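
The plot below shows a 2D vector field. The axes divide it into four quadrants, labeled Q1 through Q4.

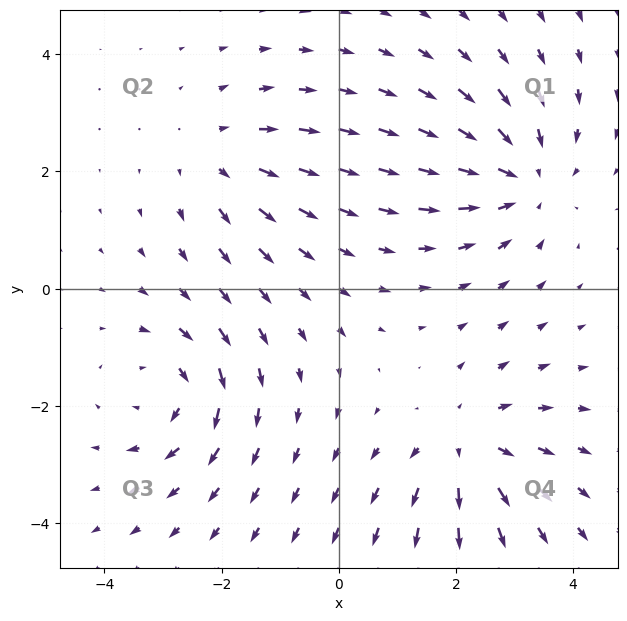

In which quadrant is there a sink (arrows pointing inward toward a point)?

Q1

The sink sits at approximately (3.1, 1.9), which lies in quadrant Q1. The divergence there is about -4, negative as expected for a sink.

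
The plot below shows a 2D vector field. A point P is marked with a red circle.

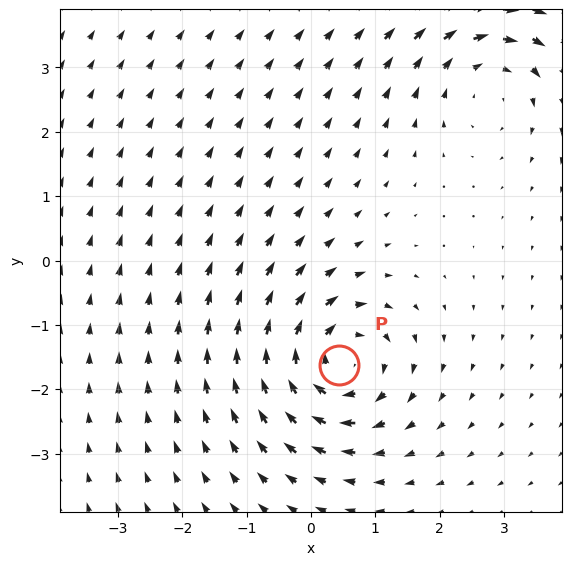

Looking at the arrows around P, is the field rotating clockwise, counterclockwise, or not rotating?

Near P at (0.4, -1.6) the arrows circulate clockwise. The curl (z-component) there is about -6; negative curl means clockwise rotation.

clockwise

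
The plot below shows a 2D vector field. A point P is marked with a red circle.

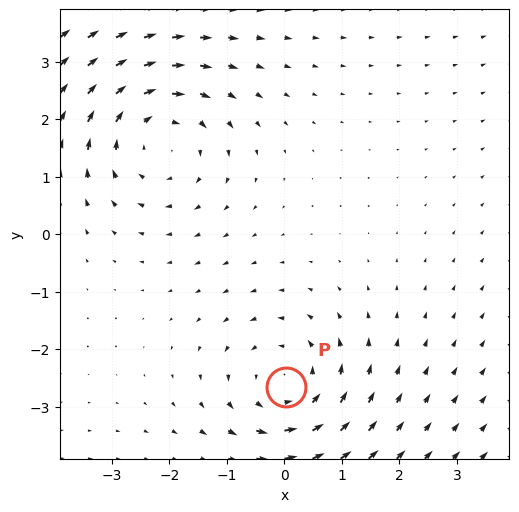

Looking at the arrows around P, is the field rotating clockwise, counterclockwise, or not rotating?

Near P at (0.0, -2.7) the arrows circulate counterclockwise. The curl (z-component) there is about +3; positive curl means counterclockwise rotation.

counterclockwise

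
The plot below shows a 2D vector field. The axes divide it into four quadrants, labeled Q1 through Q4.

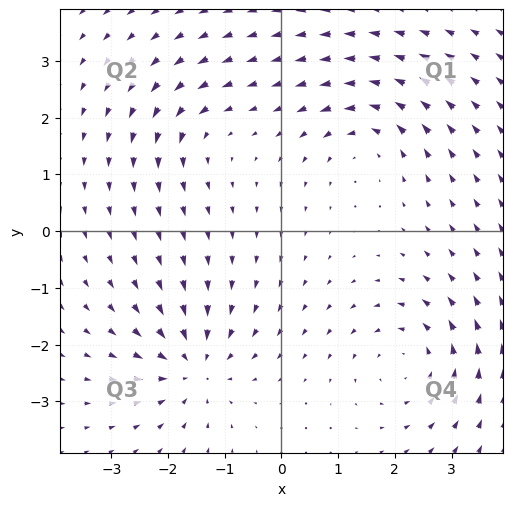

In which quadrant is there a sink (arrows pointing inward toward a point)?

The sink sits at approximately (-1.6, -2.4), which lies in quadrant Q3. The divergence there is about -6, negative as expected for a sink.

Q3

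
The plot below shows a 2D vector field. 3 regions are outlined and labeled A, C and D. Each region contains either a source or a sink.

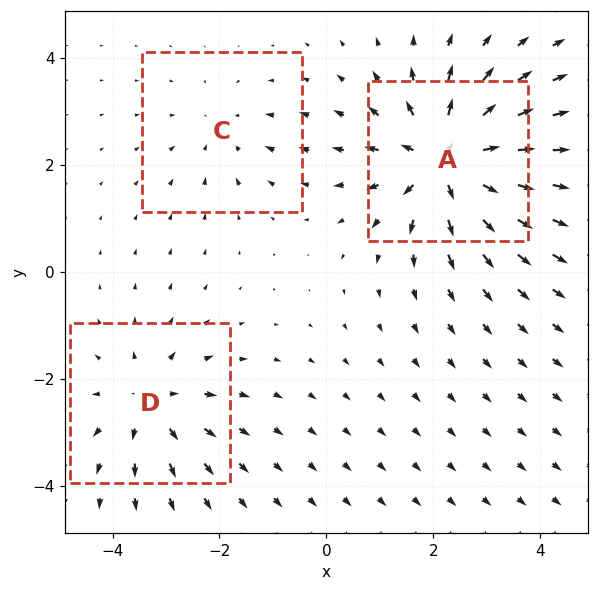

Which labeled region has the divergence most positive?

Divergence at each region's feature centre — A: about +5, C: about -2, D: about +3. Region A is most positive.

A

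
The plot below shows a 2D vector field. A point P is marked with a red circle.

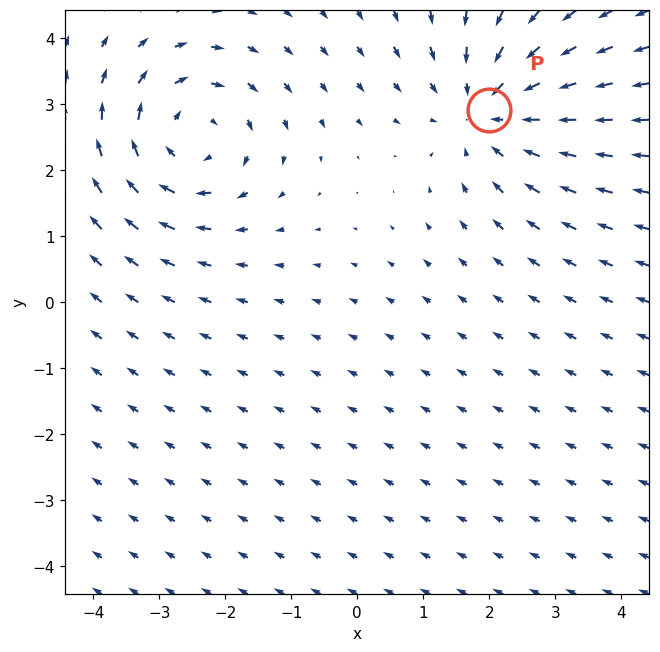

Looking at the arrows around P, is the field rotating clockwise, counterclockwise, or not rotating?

not rotating

Near P at (2.0, 2.9) the arrows show no circulation. The curl there is ≈0.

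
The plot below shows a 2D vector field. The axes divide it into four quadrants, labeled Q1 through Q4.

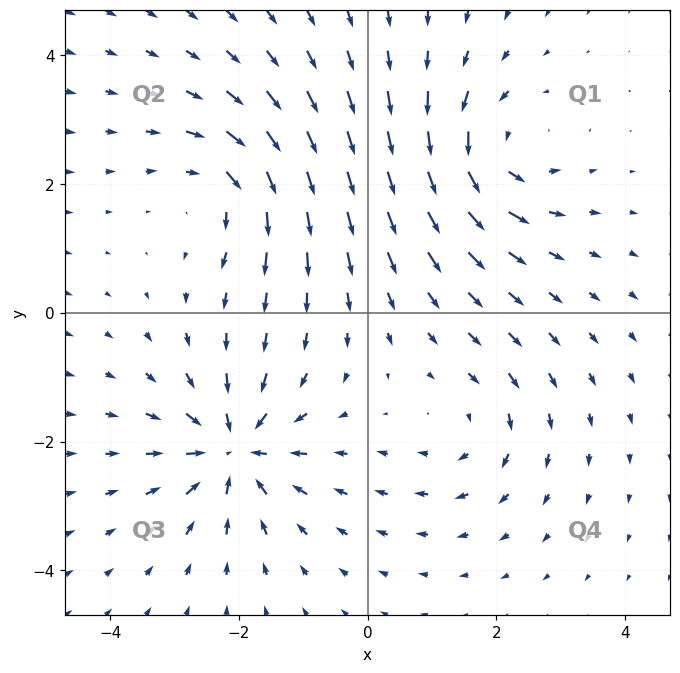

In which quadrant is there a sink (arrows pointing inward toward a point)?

The sink sits at approximately (-2.1, -2.1), which lies in quadrant Q3. The divergence there is about -6, negative as expected for a sink.

Q3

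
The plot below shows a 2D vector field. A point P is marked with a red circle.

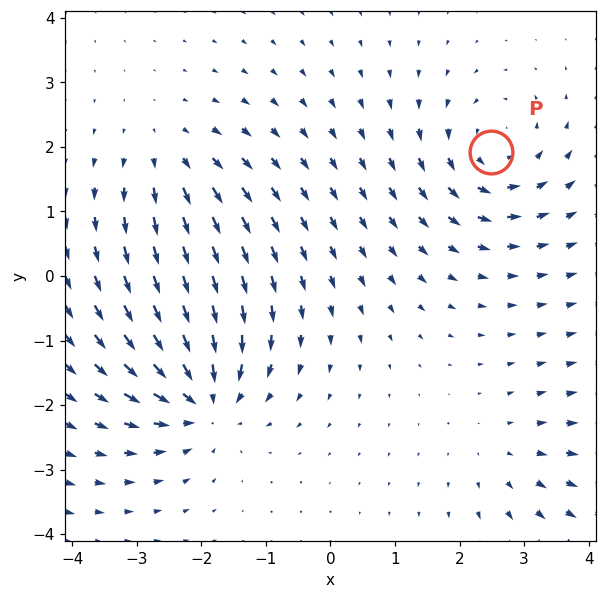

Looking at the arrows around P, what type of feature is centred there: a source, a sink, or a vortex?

At P (2.5, 1.9) the arrows circulate counterclockwise. Divergence ≈0, curl about +5 — near-zero divergence with nonzero curl is a vortex.

vortex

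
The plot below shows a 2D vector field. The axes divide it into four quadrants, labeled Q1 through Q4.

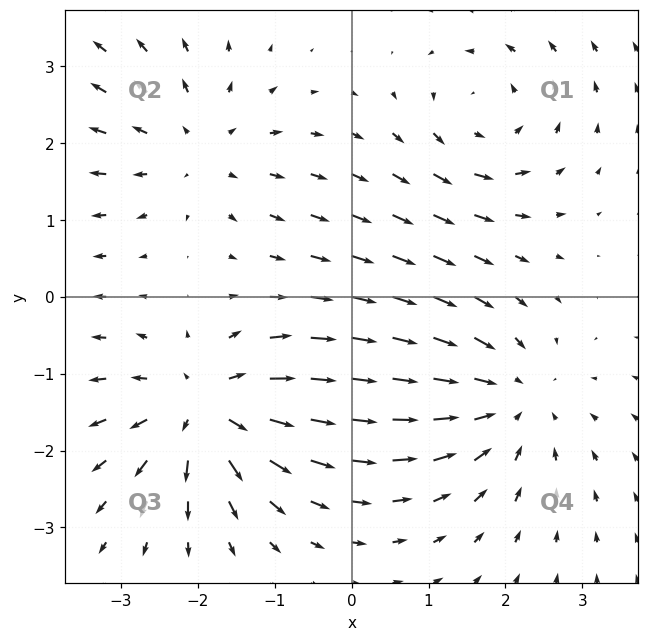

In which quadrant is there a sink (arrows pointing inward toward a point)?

Q4

The sink sits at approximately (2.0, -1.3), which lies in quadrant Q4. The divergence there is about -4, negative as expected for a sink.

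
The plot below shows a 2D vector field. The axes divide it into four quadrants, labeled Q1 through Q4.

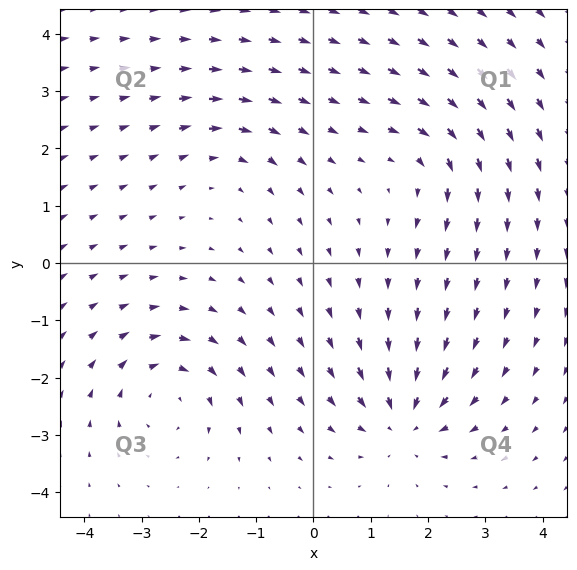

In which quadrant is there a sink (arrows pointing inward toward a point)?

The sink sits at approximately (1.6, -2.7), which lies in quadrant Q4. The divergence there is about -5, negative as expected for a sink.

Q4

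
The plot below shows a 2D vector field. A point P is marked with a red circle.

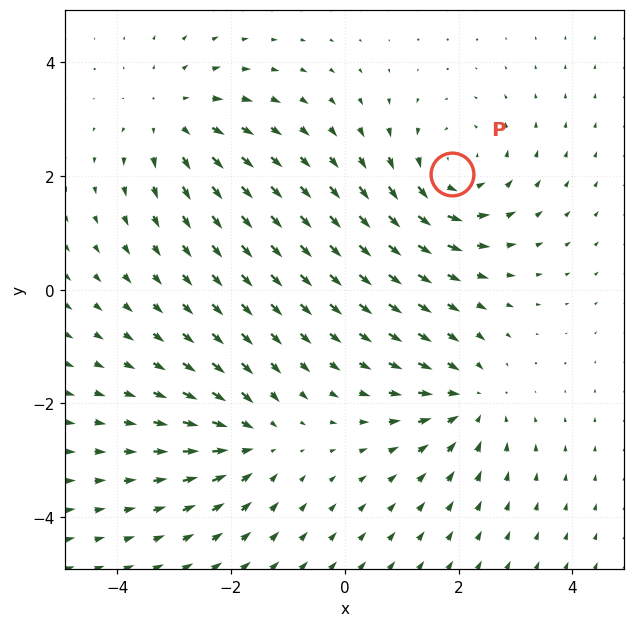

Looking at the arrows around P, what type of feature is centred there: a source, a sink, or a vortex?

vortex

At P (1.9, 2.0) the arrows circulate counterclockwise. Divergence ≈0, curl about +5 — near-zero divergence with nonzero curl is a vortex.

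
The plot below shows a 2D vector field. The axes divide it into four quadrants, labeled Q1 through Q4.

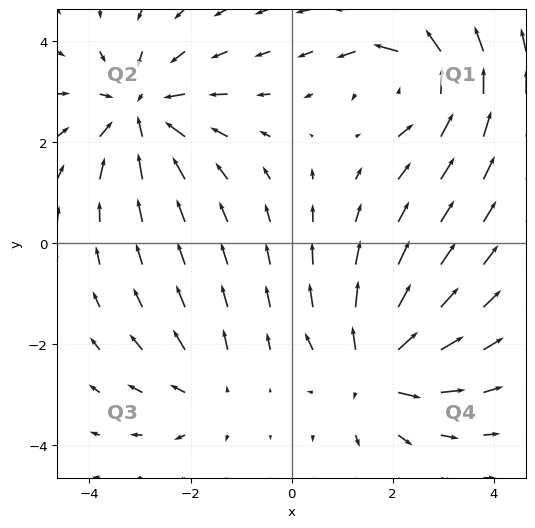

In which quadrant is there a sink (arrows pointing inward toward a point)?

The sink sits at approximately (-3.0, 2.6), which lies in quadrant Q2. The divergence there is about -4, negative as expected for a sink.

Q2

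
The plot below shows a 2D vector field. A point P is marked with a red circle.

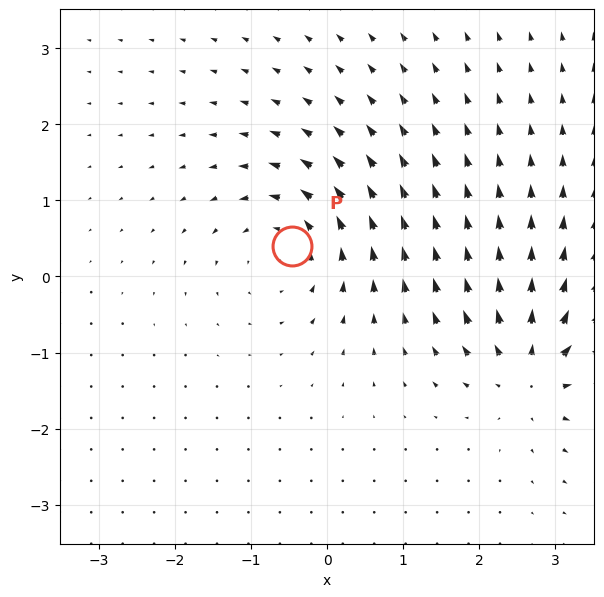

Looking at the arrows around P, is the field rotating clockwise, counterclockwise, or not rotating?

Near P at (-0.5, 0.4) the arrows circulate counterclockwise. The curl (z-component) there is about +3; positive curl means counterclockwise rotation.

counterclockwise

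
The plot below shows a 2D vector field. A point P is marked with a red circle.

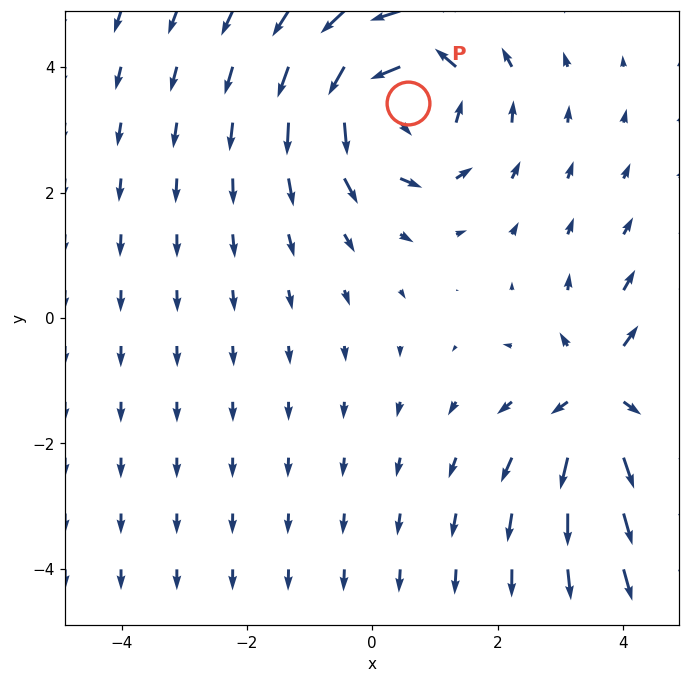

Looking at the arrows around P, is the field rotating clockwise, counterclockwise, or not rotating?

counterclockwise

Near P at (0.6, 3.4) the arrows circulate counterclockwise. The curl (z-component) there is about +5; positive curl means counterclockwise rotation.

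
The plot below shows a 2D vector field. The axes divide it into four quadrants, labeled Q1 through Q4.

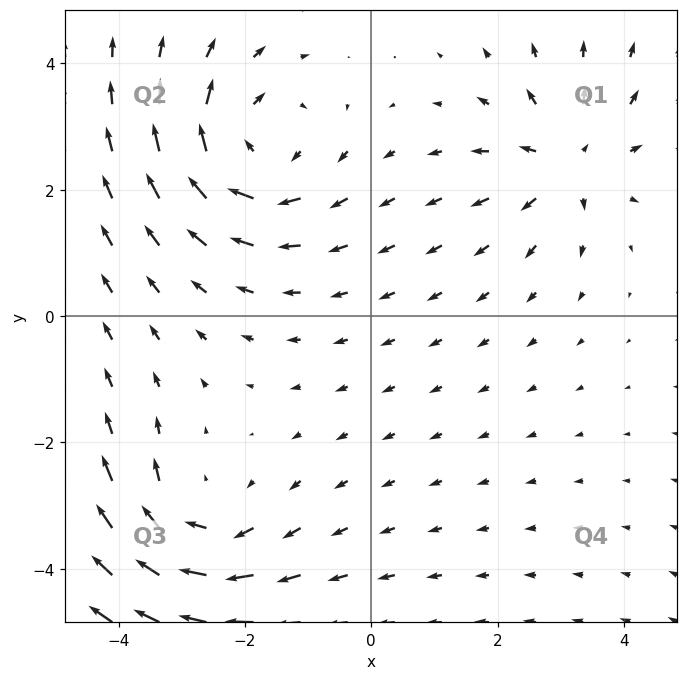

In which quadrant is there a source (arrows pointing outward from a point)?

Q1

The source sits at approximately (3.1, 2.5), which lies in quadrant Q1. The divergence there is about +4, positive as expected for a source.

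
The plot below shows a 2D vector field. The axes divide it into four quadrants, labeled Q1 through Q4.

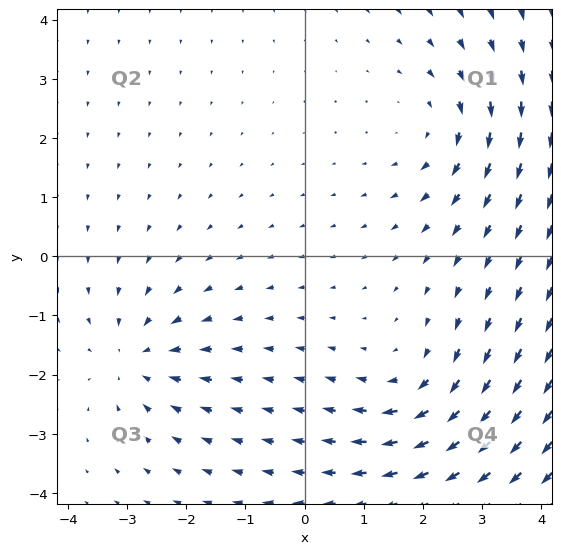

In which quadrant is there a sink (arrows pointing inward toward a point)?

Q3

The sink sits at approximately (-2.8, -1.7), which lies in quadrant Q3. The divergence there is about -3, negative as expected for a sink.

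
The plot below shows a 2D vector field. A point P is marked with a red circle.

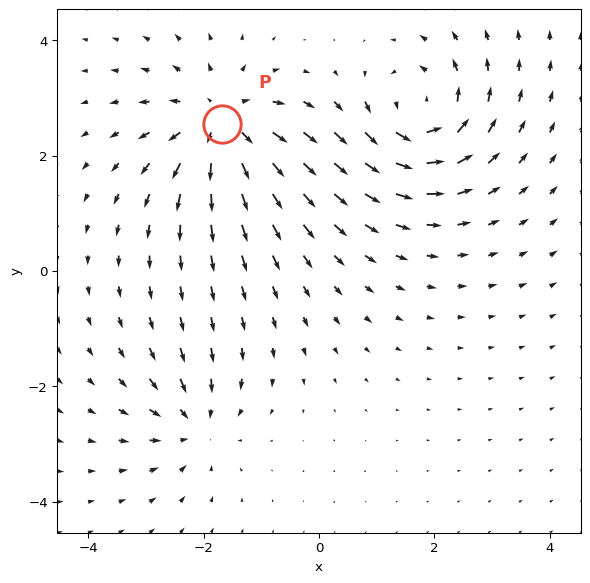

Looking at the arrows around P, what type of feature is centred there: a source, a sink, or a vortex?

source

At P (-1.7, 2.5) the arrows spread outward. Divergence about +6, curl ≈0 — positive divergence with near-zero curl is a source.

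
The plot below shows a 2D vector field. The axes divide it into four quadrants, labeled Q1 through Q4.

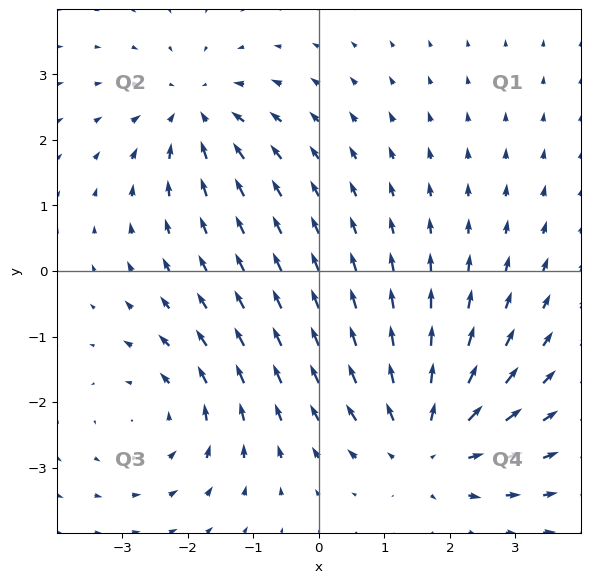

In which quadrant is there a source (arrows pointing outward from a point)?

The source sits at approximately (1.7, -2.6), which lies in quadrant Q4. The divergence there is about +4, positive as expected for a source.

Q4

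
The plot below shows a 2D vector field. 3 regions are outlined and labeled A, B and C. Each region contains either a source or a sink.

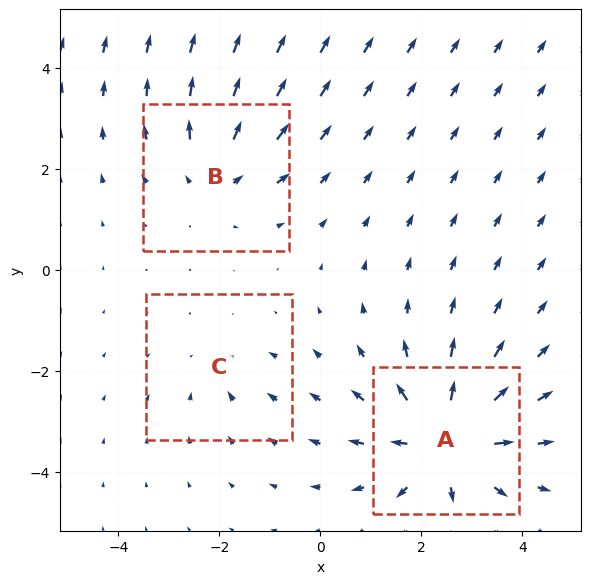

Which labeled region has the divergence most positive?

Divergence at each region's feature centre — A: about +5, B: about +3, C: about -2. Region A is most positive.

A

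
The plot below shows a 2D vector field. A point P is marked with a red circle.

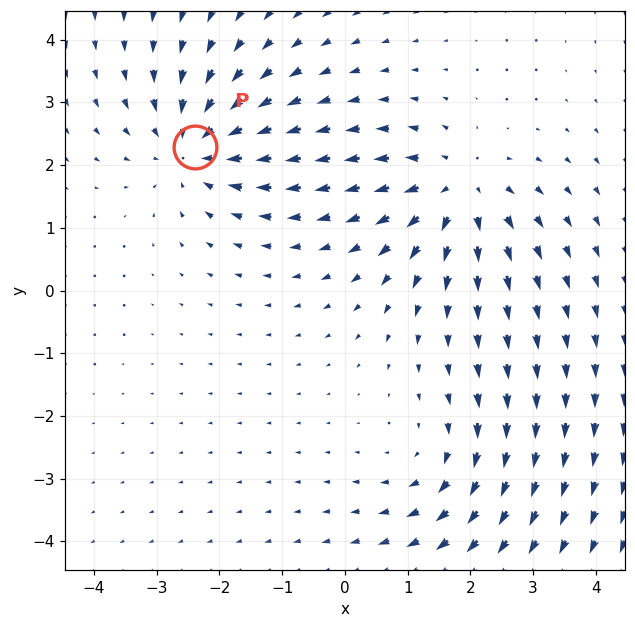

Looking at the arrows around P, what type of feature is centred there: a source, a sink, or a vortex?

At P (-2.4, 2.3) the arrows converge inward. Divergence about -4, curl ≈0 — negative divergence with near-zero curl is a sink.

sink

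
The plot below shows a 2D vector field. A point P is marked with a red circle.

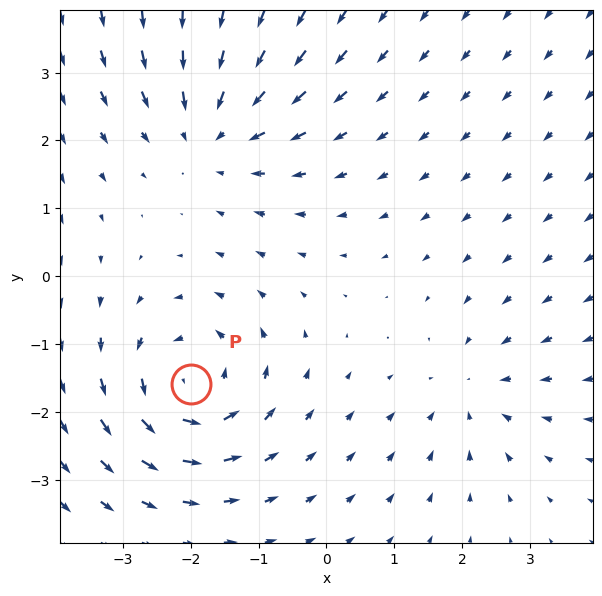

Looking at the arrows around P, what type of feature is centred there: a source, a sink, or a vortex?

vortex

At P (-2.0, -1.6) the arrows circulate counterclockwise. Divergence ≈0, curl about +6 — near-zero divergence with nonzero curl is a vortex.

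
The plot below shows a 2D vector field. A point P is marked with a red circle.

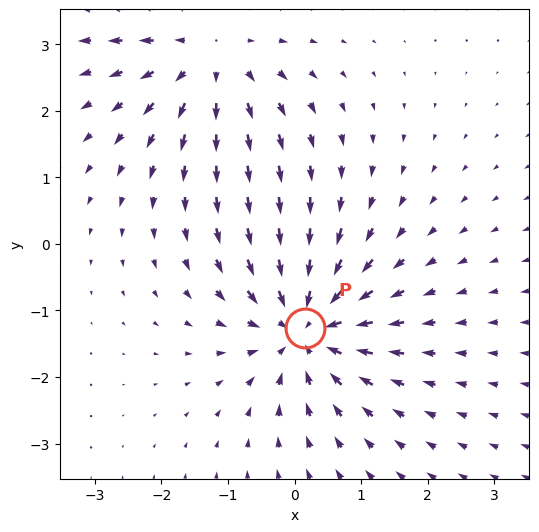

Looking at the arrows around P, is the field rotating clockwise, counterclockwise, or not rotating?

Near P at (0.2, -1.3) the arrows show no circulation. The curl there is ≈0.

not rotating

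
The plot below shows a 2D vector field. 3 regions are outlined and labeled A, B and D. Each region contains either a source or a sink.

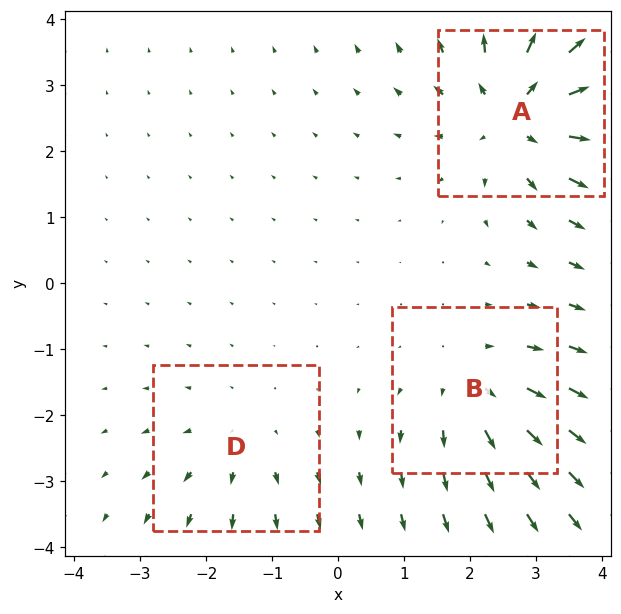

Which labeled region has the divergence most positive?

Divergence at each region's feature centre — A: about +5, B: about +3, D: about +2. Region A is most positive.

A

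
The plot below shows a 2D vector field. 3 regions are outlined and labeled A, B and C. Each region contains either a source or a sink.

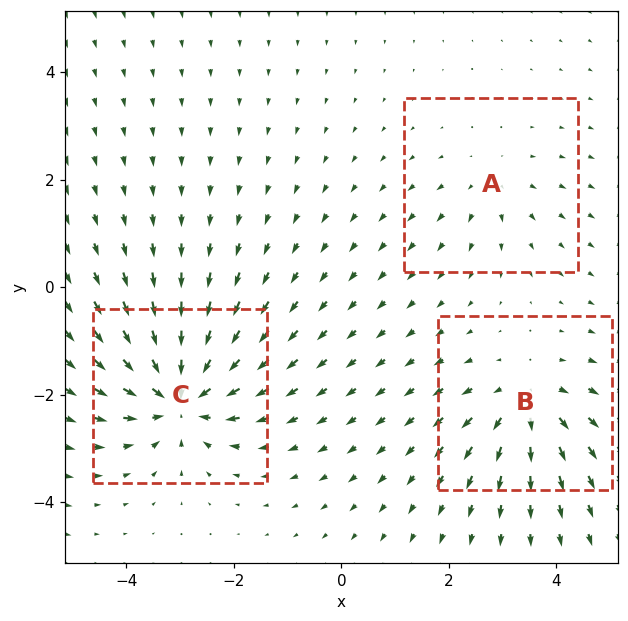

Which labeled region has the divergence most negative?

Divergence at each region's feature centre — A: about +2, B: about +4, C: about -6. Region C is most negative.

C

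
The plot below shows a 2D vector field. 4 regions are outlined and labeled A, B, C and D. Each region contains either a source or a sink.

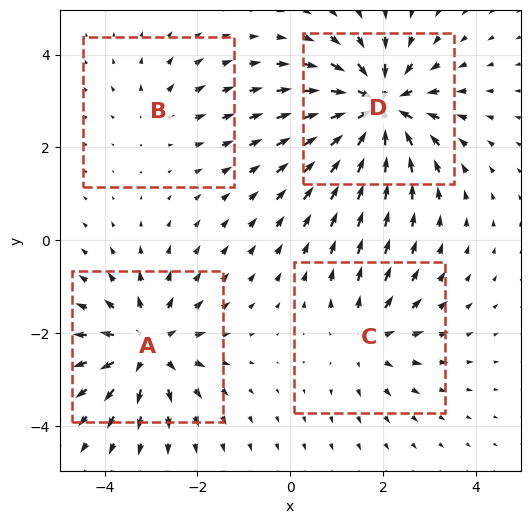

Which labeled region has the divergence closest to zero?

B

Divergence at each region's feature centre — A: about +5, B: about +2, C: about +4, D: about -7. Region B is closest to zero.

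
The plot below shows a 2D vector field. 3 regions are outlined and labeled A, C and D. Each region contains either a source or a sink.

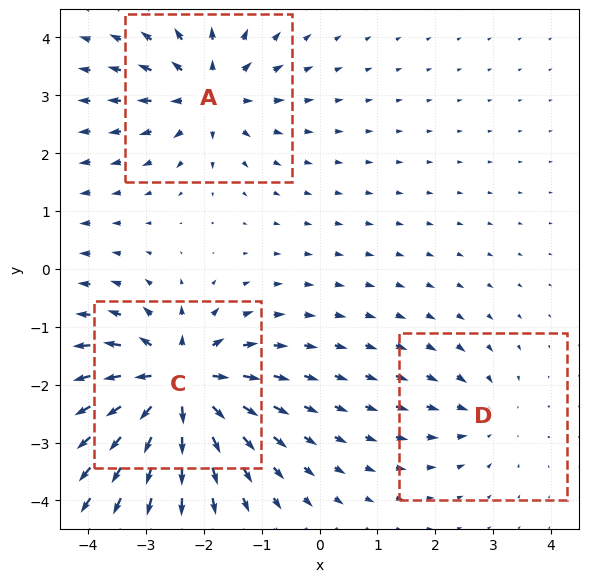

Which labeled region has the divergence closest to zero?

Divergence at each region's feature centre — A: about +4, C: about +7, D: about -2. Region D is closest to zero.

D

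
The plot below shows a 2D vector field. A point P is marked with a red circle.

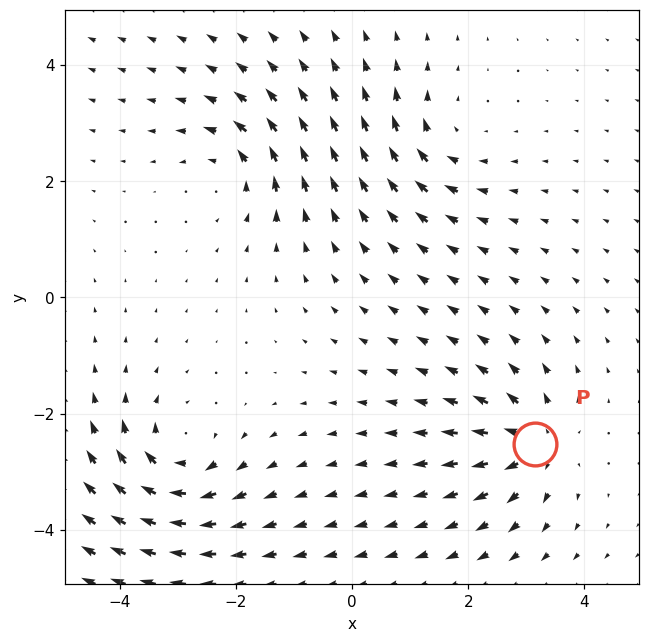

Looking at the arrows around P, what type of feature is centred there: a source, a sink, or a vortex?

At P (3.1, -2.5) the arrows spread outward. Divergence about +5, curl ≈0 — positive divergence with near-zero curl is a source.

source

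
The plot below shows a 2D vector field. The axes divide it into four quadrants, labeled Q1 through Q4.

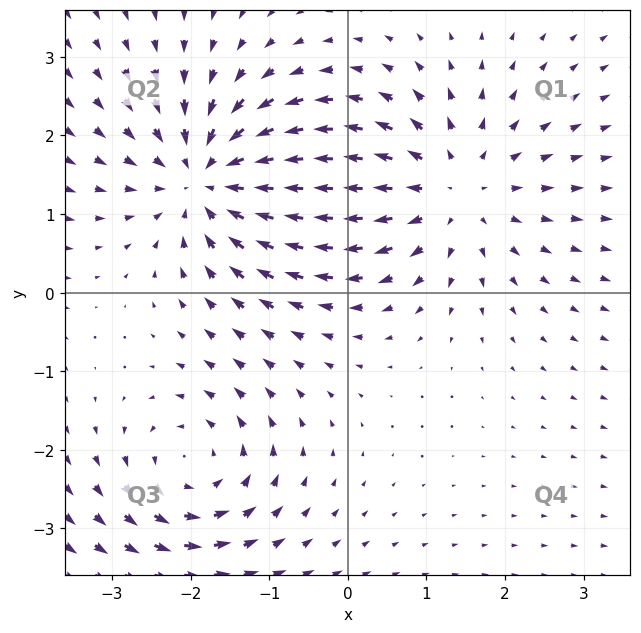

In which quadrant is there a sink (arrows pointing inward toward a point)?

Q2

The sink sits at approximately (-1.7, 1.4), which lies in quadrant Q2. The divergence there is about -5, negative as expected for a sink.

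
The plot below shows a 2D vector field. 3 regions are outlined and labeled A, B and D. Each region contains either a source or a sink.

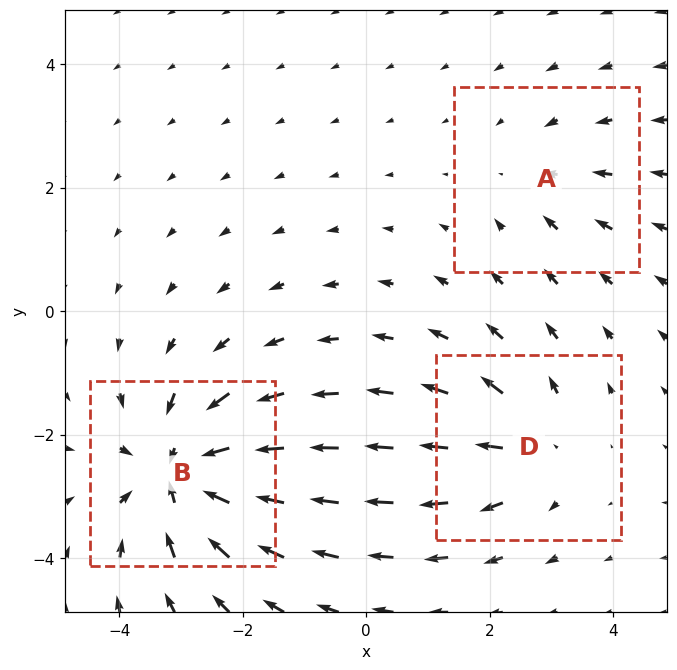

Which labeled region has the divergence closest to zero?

A

Divergence at each region's feature centre — A: about -2, B: about -5, D: about +3. Region A is closest to zero.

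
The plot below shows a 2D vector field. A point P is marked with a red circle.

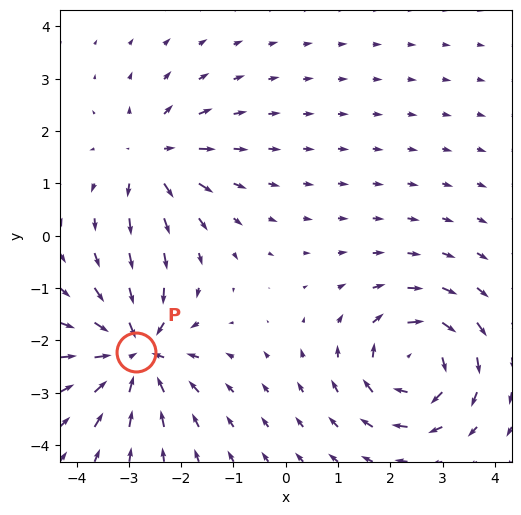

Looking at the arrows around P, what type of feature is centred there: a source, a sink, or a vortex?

At P (-2.9, -2.2) the arrows converge inward. Divergence about -6, curl ≈0 — negative divergence with near-zero curl is a sink.

sink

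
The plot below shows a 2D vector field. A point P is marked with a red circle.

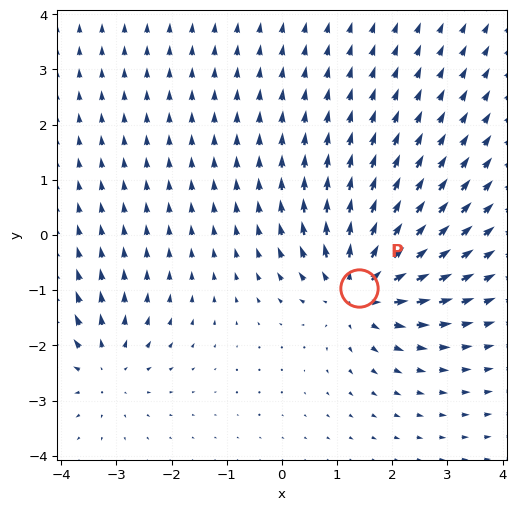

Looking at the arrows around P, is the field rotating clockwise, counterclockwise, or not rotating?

not rotating

Near P at (1.4, -1.0) the arrows show no circulation. The curl there is ≈0.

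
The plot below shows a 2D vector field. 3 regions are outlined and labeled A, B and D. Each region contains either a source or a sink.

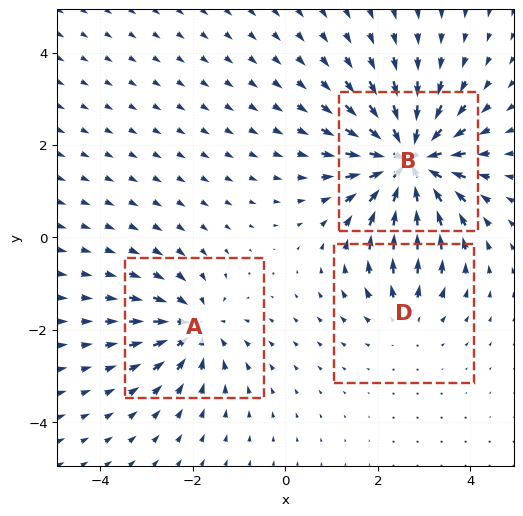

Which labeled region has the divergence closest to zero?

D

Divergence at each region's feature centre — A: about -4, B: about -6, D: about +2. Region D is closest to zero.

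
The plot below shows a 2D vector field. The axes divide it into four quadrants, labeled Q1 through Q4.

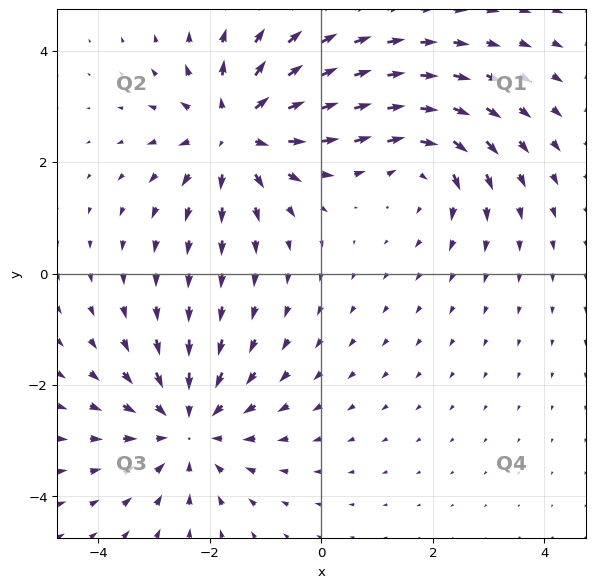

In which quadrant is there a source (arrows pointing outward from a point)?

Q2

The source sits at approximately (-1.5, 2.6), which lies in quadrant Q2. The divergence there is about +4, positive as expected for a source.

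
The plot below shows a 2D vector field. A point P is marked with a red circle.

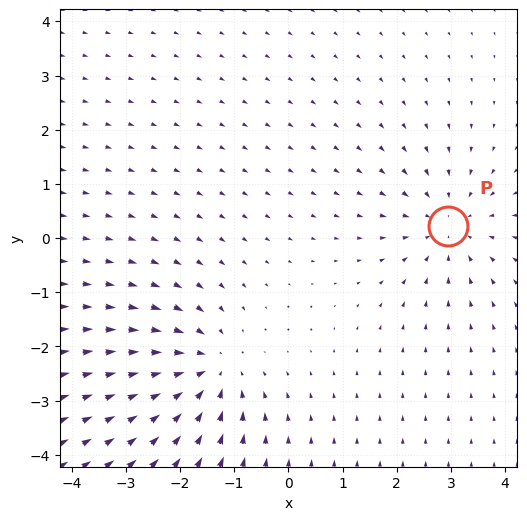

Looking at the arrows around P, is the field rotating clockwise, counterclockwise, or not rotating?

Near P at (2.9, 0.2) the arrows show no circulation. The curl there is ≈0.

not rotating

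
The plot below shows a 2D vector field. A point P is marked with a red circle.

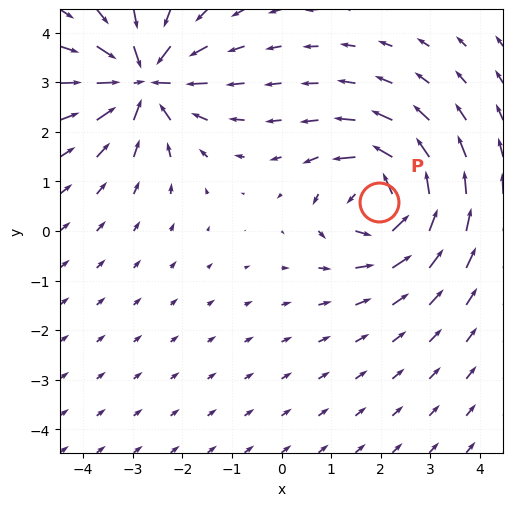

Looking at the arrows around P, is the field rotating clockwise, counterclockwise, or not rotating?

Near P at (2.0, 0.6) the arrows circulate counterclockwise. The curl (z-component) there is about +5; positive curl means counterclockwise rotation.

counterclockwise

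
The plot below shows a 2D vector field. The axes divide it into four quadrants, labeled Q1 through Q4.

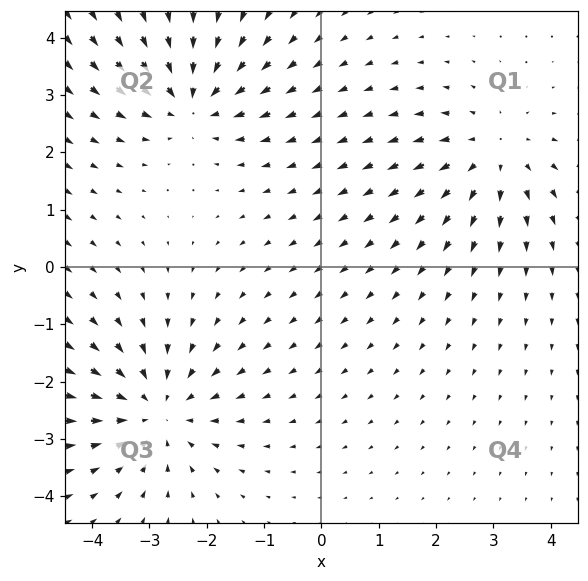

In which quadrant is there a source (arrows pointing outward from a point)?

The source sits at approximately (3.0, 2.0), which lies in quadrant Q1. The divergence there is about +4, positive as expected for a source.

Q1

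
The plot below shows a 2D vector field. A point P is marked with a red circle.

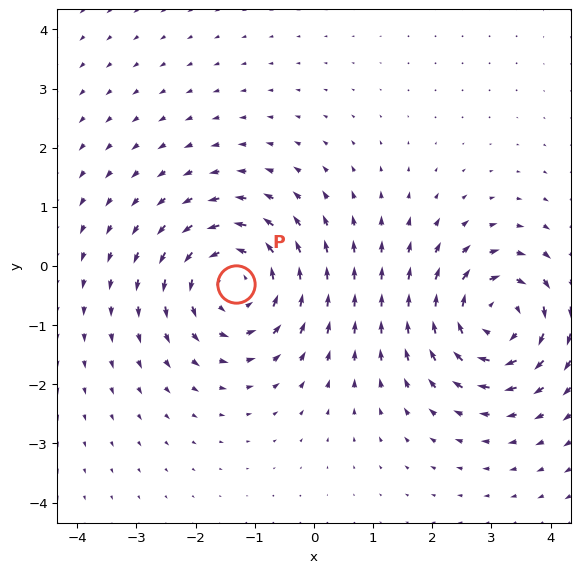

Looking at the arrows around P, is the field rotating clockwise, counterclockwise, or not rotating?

counterclockwise

Near P at (-1.3, -0.3) the arrows circulate counterclockwise. The curl (z-component) there is about +5; positive curl means counterclockwise rotation.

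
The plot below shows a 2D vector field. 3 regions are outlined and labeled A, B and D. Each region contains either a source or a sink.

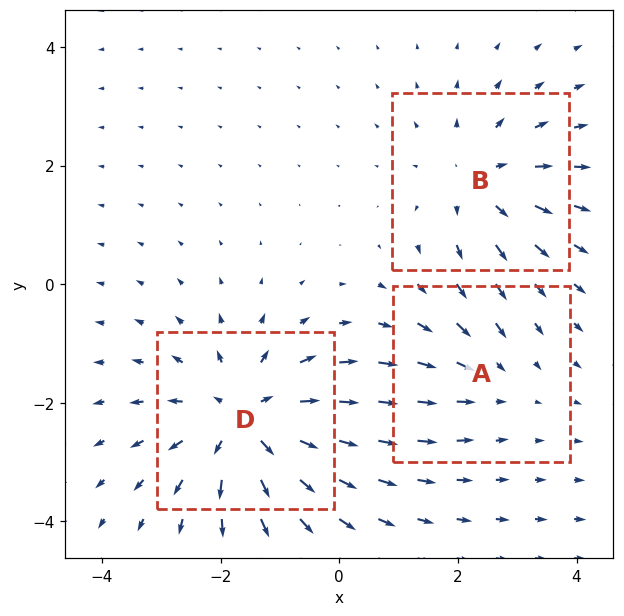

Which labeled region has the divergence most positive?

Divergence at each region's feature centre — A: about -2, B: about +3, D: about +4. Region D is most positive.

D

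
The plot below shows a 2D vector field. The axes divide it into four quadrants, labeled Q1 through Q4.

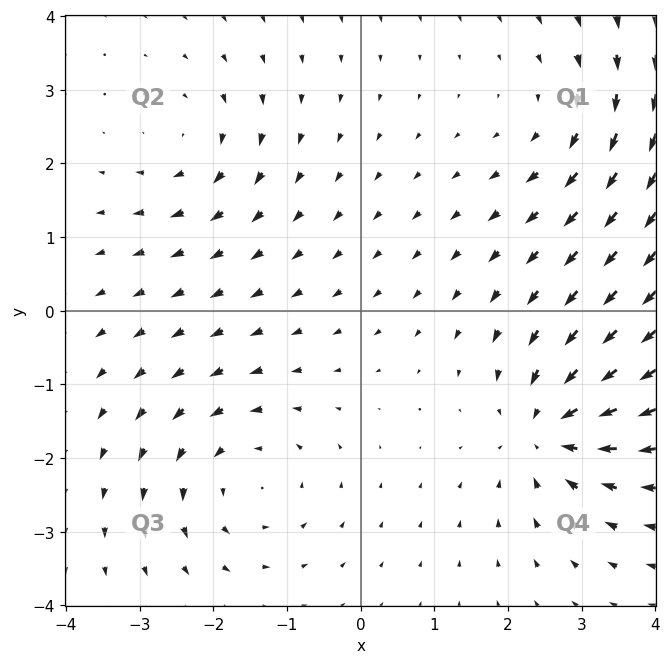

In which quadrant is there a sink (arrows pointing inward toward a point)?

Q4

The sink sits at approximately (2.6, -1.6), which lies in quadrant Q4. The divergence there is about -6, negative as expected for a sink.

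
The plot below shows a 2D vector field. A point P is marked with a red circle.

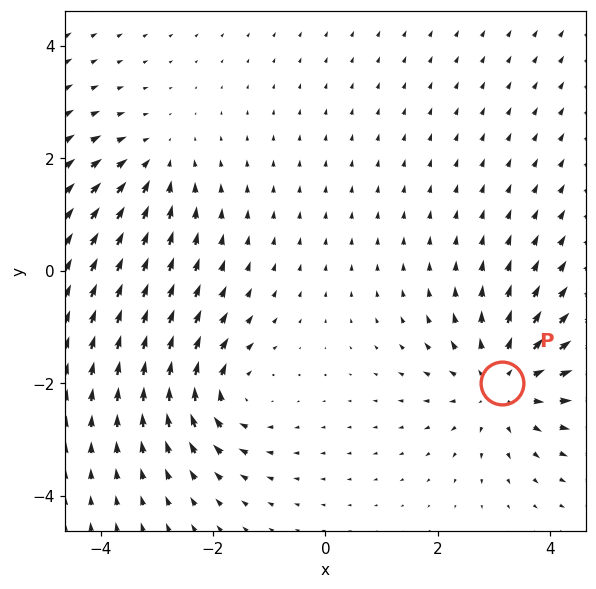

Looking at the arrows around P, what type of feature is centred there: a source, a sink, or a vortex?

At P (3.1, -2.0) the arrows spread outward. Divergence about +4, curl ≈0 — positive divergence with near-zero curl is a source.

source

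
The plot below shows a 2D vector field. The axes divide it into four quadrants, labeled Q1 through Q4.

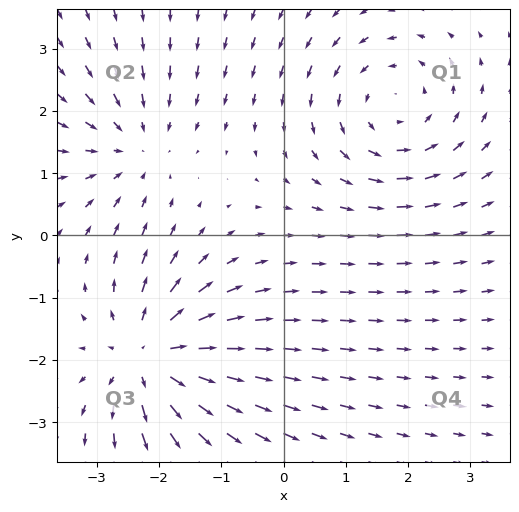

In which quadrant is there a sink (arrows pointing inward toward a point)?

The sink sits at approximately (-2.4, 1.4), which lies in quadrant Q2. The divergence there is about -3, negative as expected for a sink.

Q2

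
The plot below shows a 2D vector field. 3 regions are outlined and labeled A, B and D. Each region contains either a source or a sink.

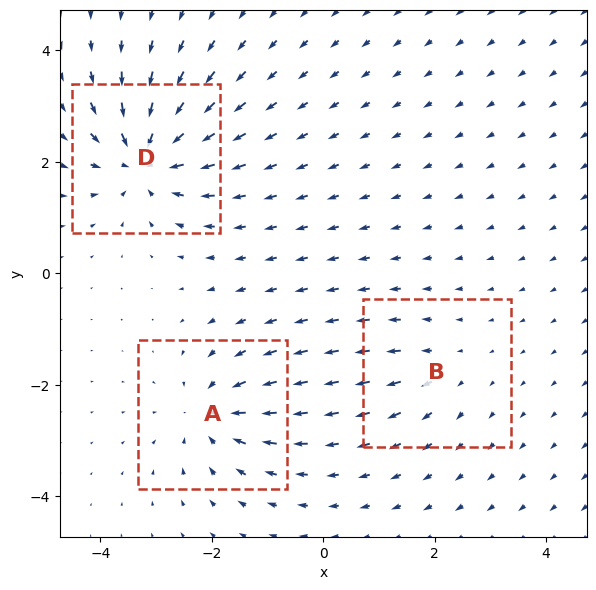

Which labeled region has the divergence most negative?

Divergence at each region's feature centre — A: about -4, B: about +2, D: about -6. Region D is most negative.

D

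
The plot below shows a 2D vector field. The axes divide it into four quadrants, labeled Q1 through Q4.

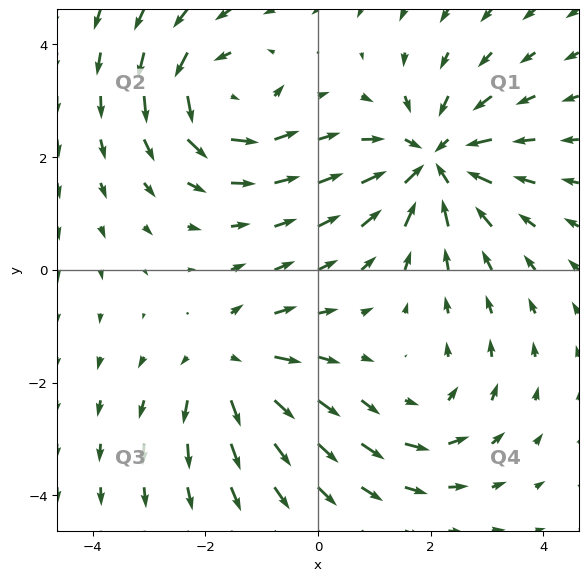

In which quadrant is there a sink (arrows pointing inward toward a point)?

The sink sits at approximately (2.0, 1.9), which lies in quadrant Q1. The divergence there is about -4, negative as expected for a sink.

Q1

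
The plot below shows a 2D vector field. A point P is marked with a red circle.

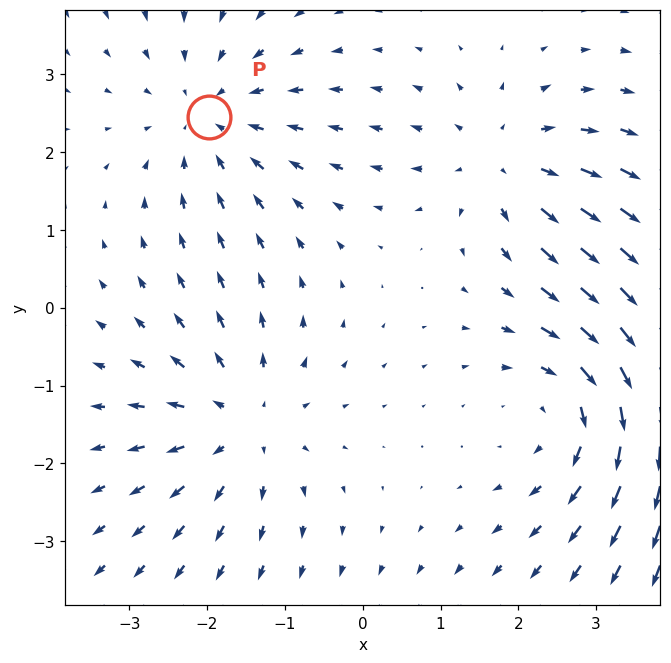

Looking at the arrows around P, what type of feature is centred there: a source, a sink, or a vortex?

sink

At P (-2.0, 2.4) the arrows converge inward. Divergence about -3, curl ≈0 — negative divergence with near-zero curl is a sink.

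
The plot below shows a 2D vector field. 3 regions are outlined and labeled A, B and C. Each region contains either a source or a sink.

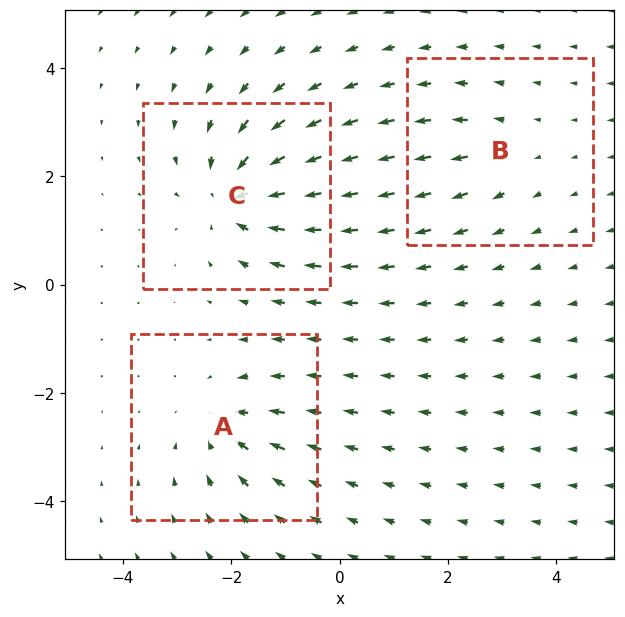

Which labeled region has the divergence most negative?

C

Divergence at each region's feature centre — A: about -4, B: about +2, C: about -5. Region C is most negative.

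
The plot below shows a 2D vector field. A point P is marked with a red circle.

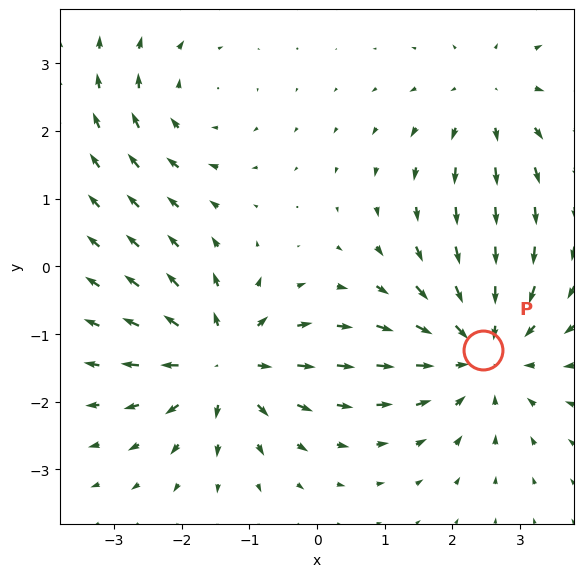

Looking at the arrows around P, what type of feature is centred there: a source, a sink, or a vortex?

At P (2.5, -1.2) the arrows converge inward. Divergence about -4, curl ≈0 — negative divergence with near-zero curl is a sink.

sink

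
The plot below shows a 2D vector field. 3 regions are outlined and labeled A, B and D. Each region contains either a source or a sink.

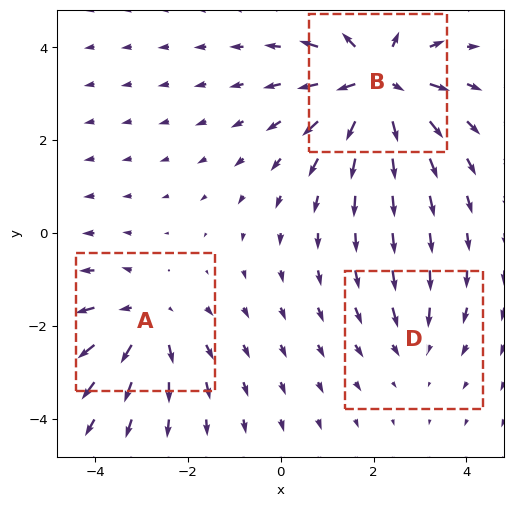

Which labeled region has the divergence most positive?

B

Divergence at each region's feature centre — A: about +3, B: about +6, D: about -2. Region B is most positive.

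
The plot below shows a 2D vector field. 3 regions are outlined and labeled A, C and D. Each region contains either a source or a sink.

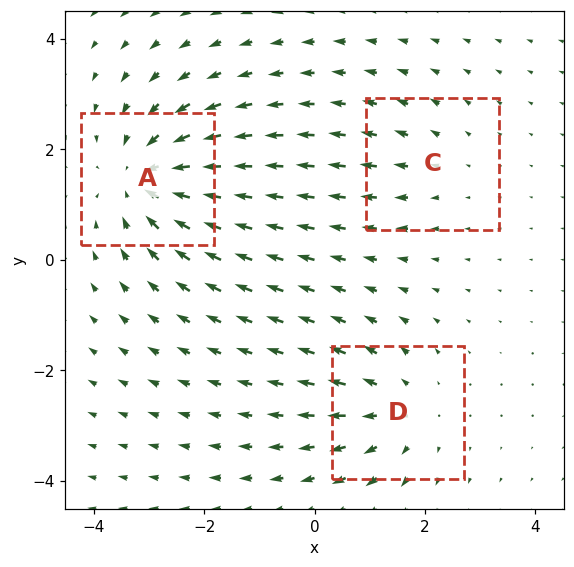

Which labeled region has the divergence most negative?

Divergence at each region's feature centre — A: about -4, C: about +2, D: about +3. Region A is most negative.

A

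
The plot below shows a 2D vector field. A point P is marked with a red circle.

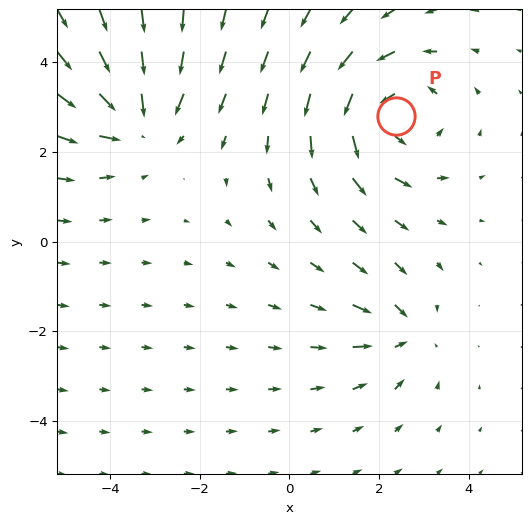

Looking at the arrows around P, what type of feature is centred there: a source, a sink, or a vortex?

At P (2.4, 2.8) the arrows circulate counterclockwise. Divergence ≈0, curl about +4 — near-zero divergence with nonzero curl is a vortex.

vortex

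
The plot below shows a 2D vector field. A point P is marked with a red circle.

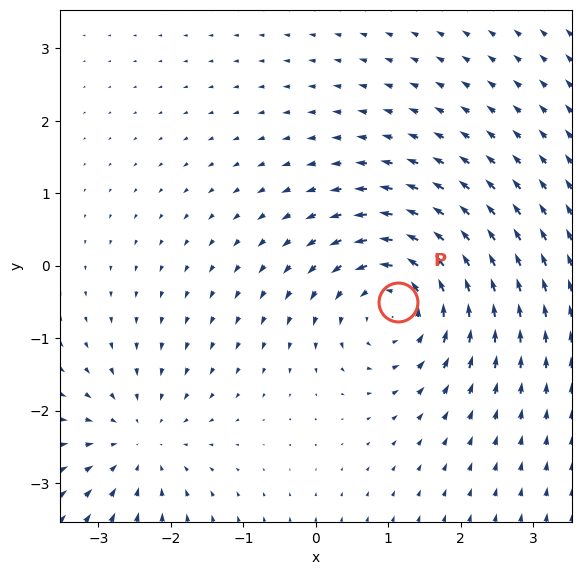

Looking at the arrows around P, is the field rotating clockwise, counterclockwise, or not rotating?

counterclockwise

Near P at (1.1, -0.5) the arrows circulate counterclockwise. The curl (z-component) there is about +5; positive curl means counterclockwise rotation.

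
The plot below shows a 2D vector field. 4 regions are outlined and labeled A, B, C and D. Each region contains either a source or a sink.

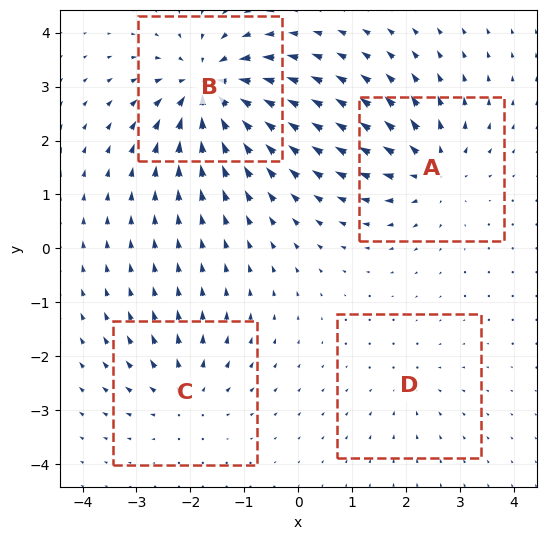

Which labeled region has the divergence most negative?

Divergence at each region's feature centre — A: about +5, B: about -8, C: about +4, D: about -2. Region B is most negative.

B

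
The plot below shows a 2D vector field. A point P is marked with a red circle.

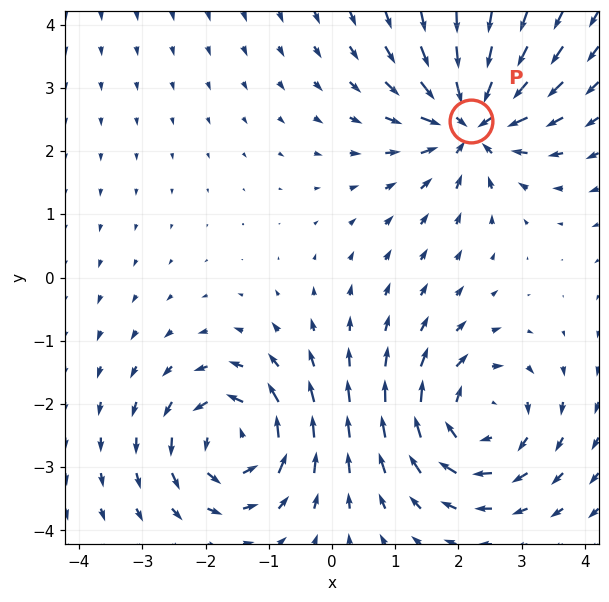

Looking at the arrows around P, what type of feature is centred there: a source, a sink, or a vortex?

sink

At P (2.2, 2.5) the arrows converge inward. Divergence about -7, curl ≈0 — negative divergence with near-zero curl is a sink.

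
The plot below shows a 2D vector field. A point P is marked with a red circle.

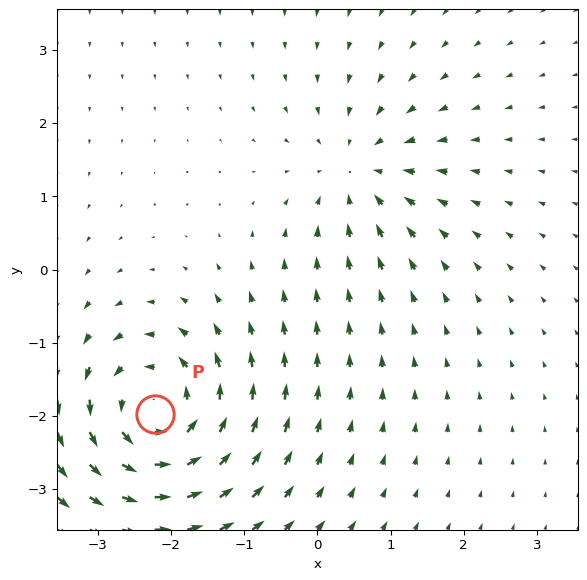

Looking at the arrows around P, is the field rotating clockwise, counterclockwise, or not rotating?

counterclockwise

Near P at (-2.2, -2.0) the arrows circulate counterclockwise. The curl (z-component) there is about +5; positive curl means counterclockwise rotation.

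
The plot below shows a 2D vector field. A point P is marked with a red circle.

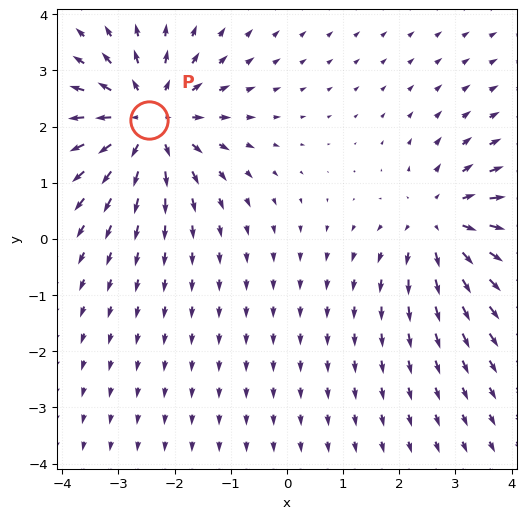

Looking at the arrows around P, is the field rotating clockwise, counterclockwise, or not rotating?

Near P at (-2.5, 2.1) the arrows show no circulation. The curl there is ≈0.

not rotating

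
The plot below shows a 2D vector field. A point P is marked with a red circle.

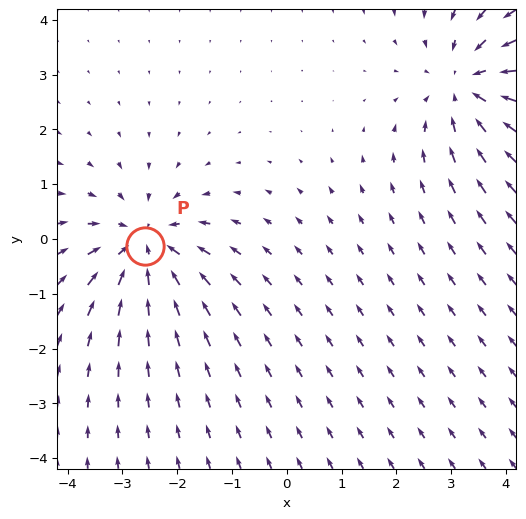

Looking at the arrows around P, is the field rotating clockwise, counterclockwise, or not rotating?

not rotating

Near P at (-2.6, -0.1) the arrows show no circulation. The curl there is ≈0.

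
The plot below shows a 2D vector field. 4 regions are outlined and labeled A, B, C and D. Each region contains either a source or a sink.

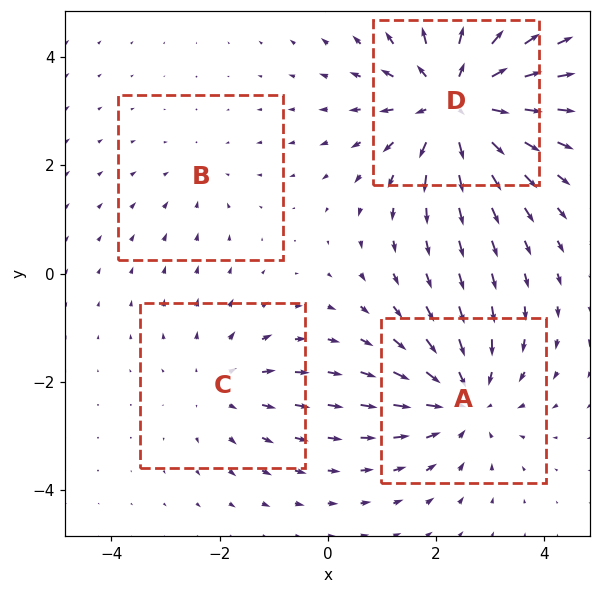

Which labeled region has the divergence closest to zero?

Divergence at each region's feature centre — A: about -5, B: about -2, C: about +3, D: about +7. Region B is closest to zero.

B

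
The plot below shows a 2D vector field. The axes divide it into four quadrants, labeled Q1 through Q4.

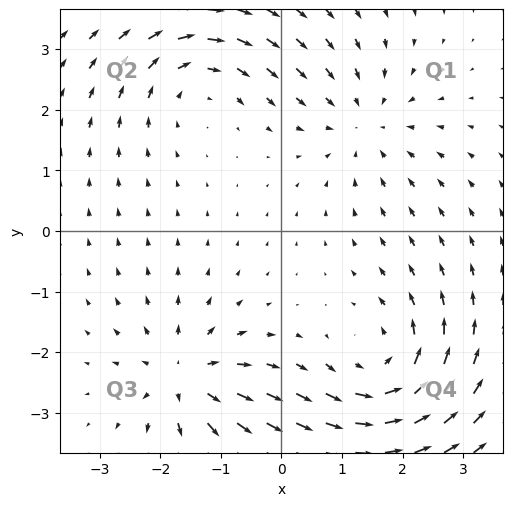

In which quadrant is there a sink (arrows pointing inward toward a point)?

Q1

The sink sits at approximately (1.4, 1.8), which lies in quadrant Q1. The divergence there is about -3, negative as expected for a sink.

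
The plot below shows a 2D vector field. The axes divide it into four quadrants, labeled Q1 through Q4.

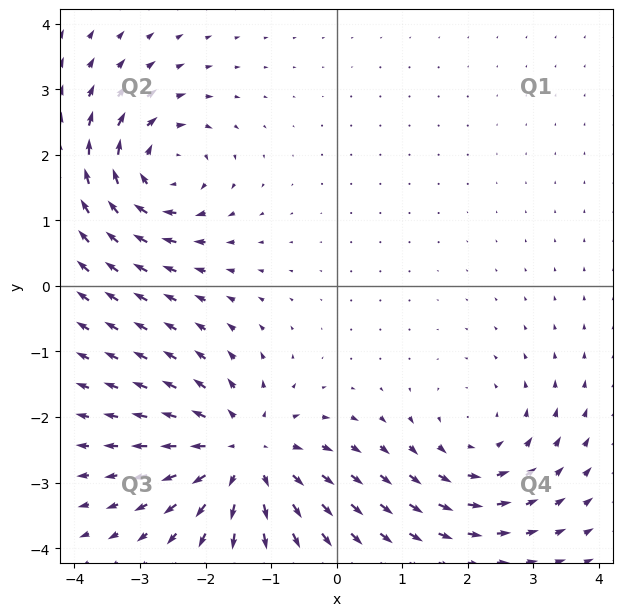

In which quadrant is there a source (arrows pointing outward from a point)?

The source sits at approximately (-1.4, -2.6), which lies in quadrant Q3. The divergence there is about +4, positive as expected for a source.

Q3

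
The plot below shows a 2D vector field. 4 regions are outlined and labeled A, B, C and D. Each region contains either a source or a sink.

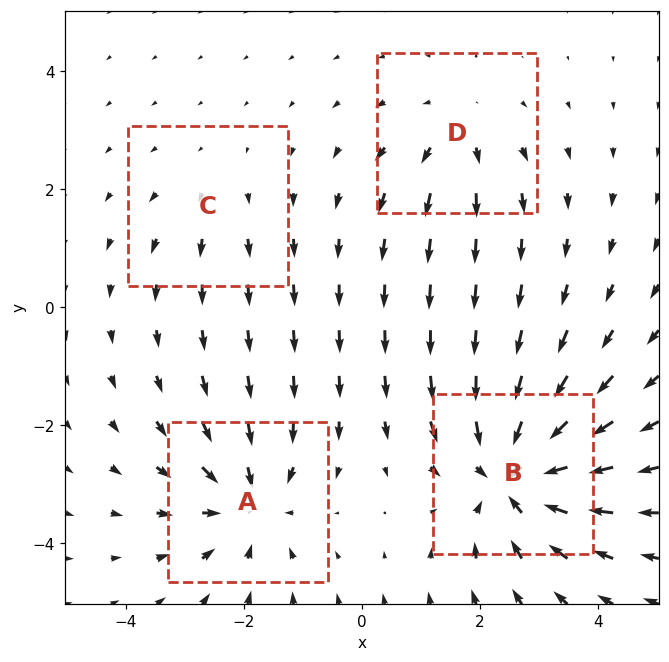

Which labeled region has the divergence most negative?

Divergence at each region's feature centre — A: about -5, B: about -7, C: about +2, D: about +3. Region B is most negative.

B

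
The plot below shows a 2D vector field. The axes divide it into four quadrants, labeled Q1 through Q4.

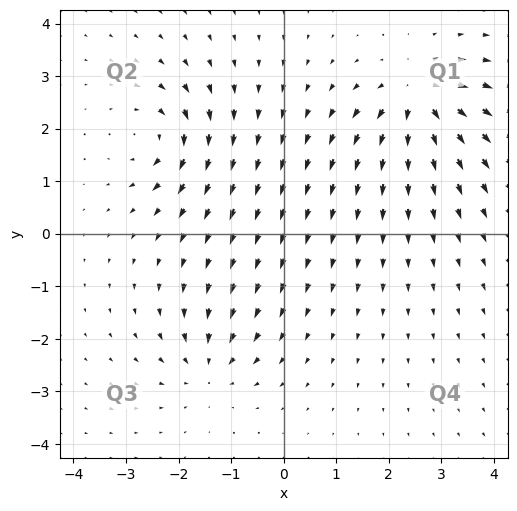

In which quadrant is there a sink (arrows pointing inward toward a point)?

The sink sits at approximately (-1.4, -2.5), which lies in quadrant Q3. The divergence there is about -5, negative as expected for a sink.

Q3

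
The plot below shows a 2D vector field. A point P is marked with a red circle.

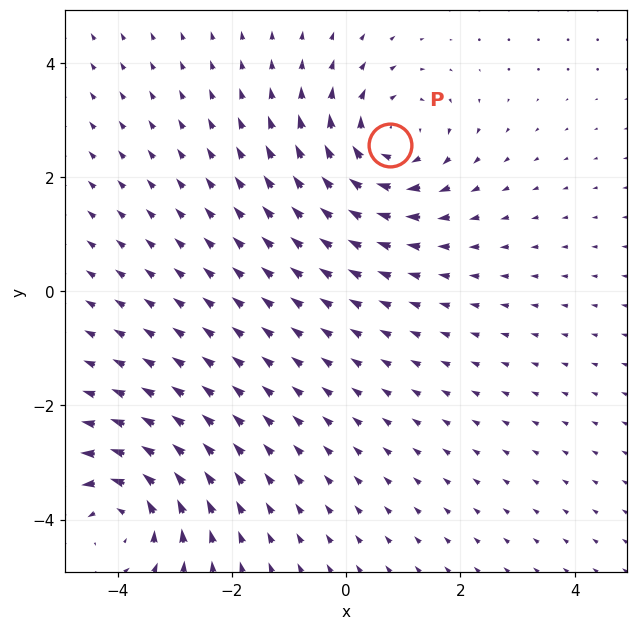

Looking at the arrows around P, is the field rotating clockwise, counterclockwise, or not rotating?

Near P at (0.8, 2.6) the arrows circulate clockwise. The curl (z-component) there is about -5; negative curl means clockwise rotation.

clockwise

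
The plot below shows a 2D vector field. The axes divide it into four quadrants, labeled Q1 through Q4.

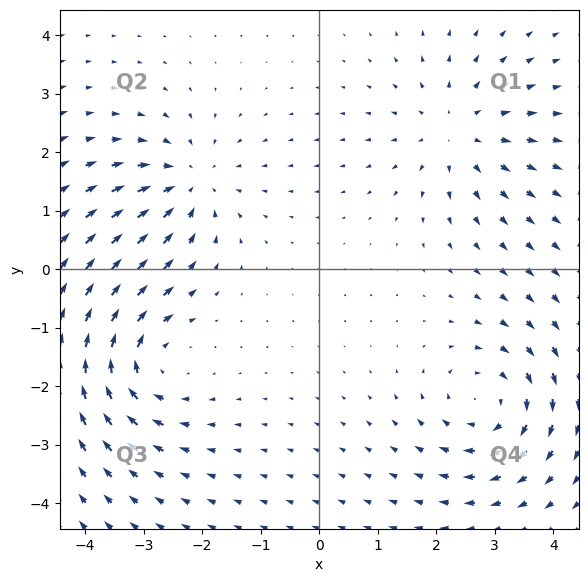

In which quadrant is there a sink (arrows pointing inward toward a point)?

Q2

The sink sits at approximately (-2.2, 1.5), which lies in quadrant Q2. The divergence there is about -5, negative as expected for a sink.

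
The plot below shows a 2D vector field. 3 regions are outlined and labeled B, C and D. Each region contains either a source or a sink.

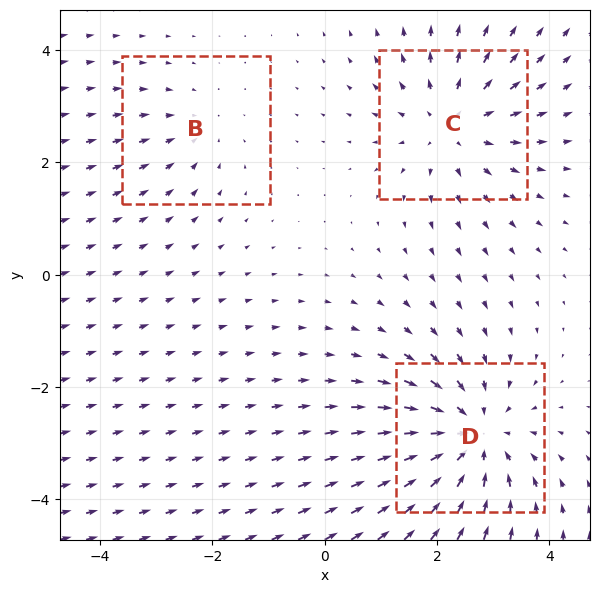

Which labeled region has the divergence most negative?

D

Divergence at each region's feature centre — B: about -2, C: about +3, D: about -4. Region D is most negative.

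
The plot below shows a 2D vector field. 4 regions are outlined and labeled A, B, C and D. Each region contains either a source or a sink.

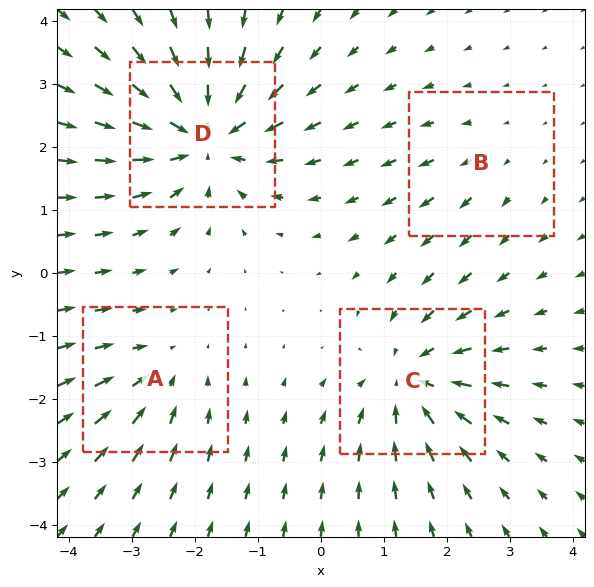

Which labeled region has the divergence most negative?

Divergence at each region's feature centre — A: about -3, B: about +2, C: about -5, D: about -7. Region D is most negative.

D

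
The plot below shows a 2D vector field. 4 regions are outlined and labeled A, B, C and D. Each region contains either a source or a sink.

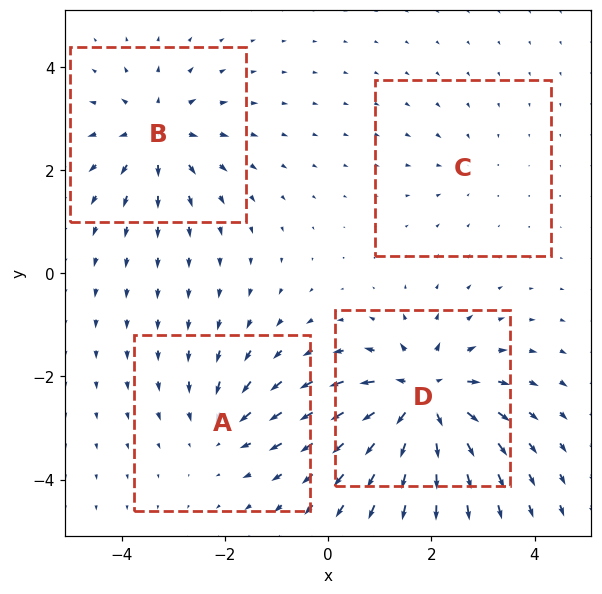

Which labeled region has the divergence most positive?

D

Divergence at each region's feature centre — A: about -4, B: about +6, C: about -2, D: about +9. Region D is most positive.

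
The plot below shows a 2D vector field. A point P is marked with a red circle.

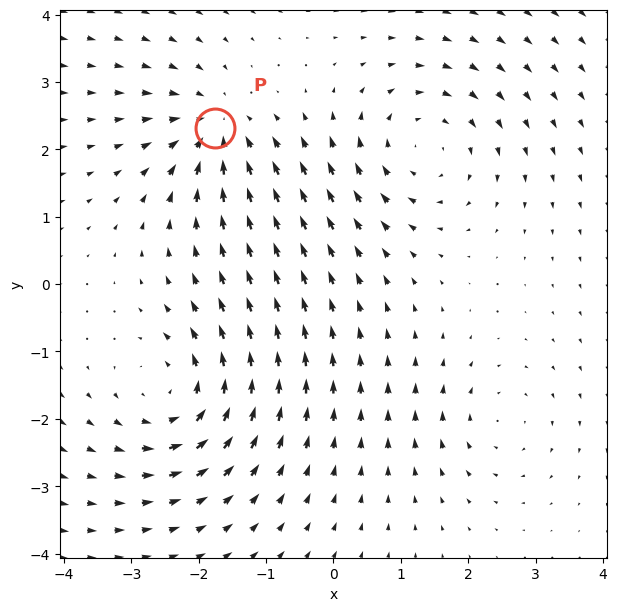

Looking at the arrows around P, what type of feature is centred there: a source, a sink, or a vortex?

sink

At P (-1.8, 2.3) the arrows converge inward. Divergence about -5, curl ≈0 — negative divergence with near-zero curl is a sink.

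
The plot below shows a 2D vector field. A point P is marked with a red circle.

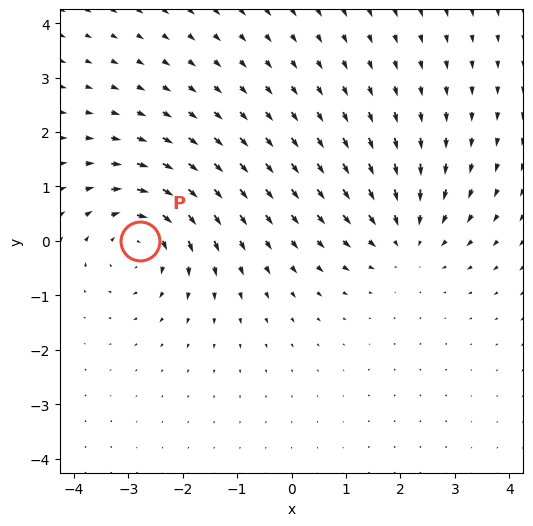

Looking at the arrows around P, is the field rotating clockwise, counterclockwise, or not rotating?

clockwise

Near P at (-2.8, 0.0) the arrows circulate clockwise. The curl (z-component) there is about -4; negative curl means clockwise rotation.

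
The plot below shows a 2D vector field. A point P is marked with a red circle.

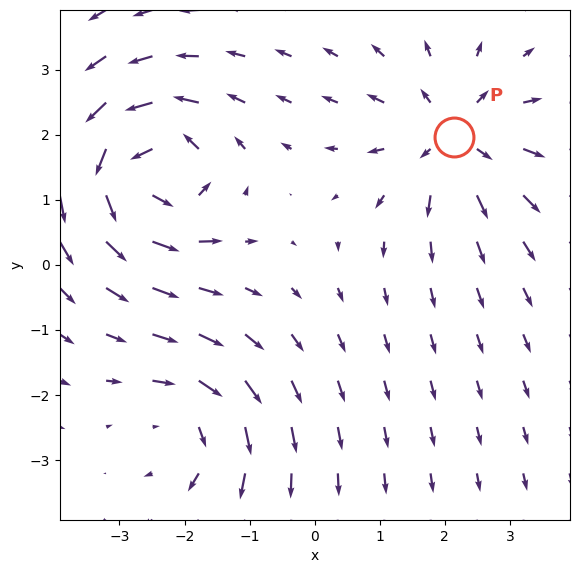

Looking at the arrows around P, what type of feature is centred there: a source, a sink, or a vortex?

At P (2.1, 2.0) the arrows spread outward. Divergence about +4, curl ≈0 — positive divergence with near-zero curl is a source.

source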